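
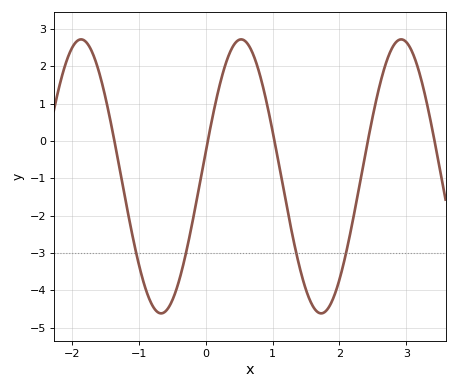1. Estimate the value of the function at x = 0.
-0.254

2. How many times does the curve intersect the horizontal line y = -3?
4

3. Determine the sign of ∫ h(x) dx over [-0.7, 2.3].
negative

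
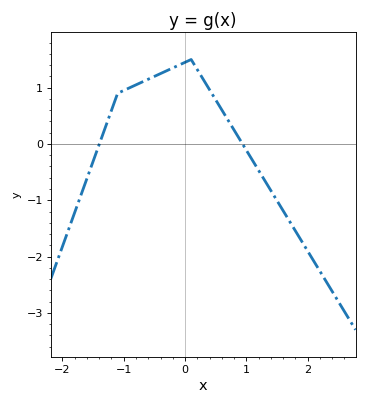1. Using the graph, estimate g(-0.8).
1.05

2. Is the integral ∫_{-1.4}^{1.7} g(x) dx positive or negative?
positive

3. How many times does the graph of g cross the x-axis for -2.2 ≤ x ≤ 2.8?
2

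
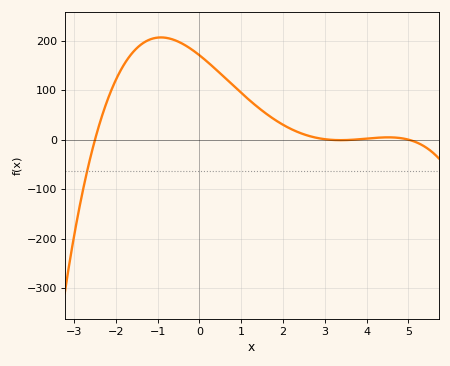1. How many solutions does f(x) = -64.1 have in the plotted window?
1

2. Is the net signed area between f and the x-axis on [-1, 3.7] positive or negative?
positive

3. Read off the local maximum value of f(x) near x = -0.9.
207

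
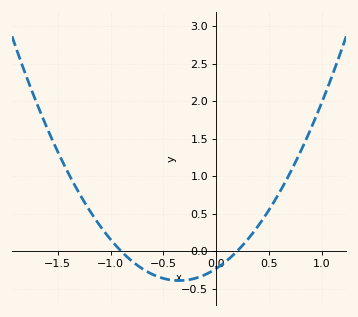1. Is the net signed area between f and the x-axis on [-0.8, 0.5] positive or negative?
negative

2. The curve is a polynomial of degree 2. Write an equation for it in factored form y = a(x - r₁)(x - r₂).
y = 1.3(x + 0.9)(x - 0.2)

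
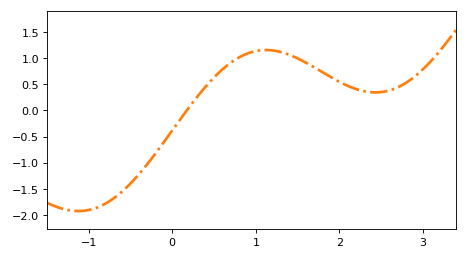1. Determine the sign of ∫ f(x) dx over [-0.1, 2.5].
positive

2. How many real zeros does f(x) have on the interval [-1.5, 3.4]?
1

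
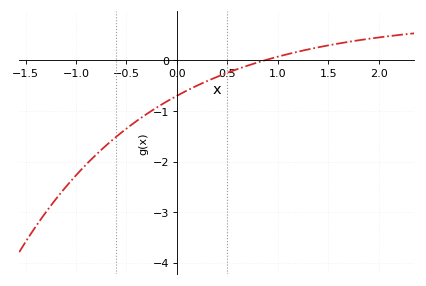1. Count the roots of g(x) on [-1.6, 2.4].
1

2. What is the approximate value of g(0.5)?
-0.2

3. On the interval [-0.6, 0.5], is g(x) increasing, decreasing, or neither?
increasing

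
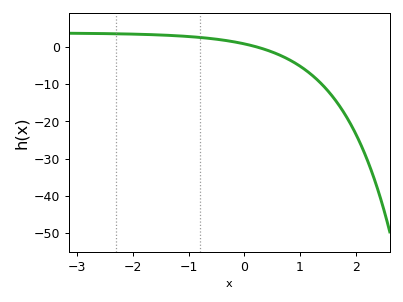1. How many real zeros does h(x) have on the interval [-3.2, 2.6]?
1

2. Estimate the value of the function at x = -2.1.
3.55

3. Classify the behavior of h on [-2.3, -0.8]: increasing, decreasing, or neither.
decreasing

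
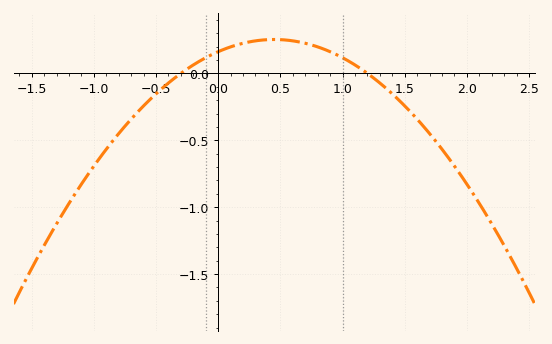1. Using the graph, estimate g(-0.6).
-0.243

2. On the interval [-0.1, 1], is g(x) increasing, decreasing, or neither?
neither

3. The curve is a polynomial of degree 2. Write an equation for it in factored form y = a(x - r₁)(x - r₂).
y = -0.45(x + 0.3)(x - 1.2)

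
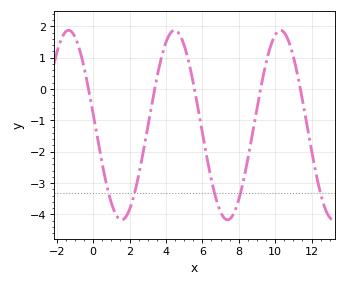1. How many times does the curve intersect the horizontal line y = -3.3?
5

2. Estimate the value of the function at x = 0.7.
-2.95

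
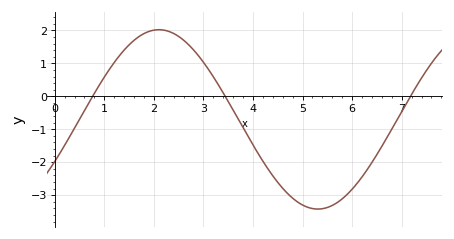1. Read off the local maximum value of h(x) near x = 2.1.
2.02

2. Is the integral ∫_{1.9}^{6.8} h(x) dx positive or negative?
negative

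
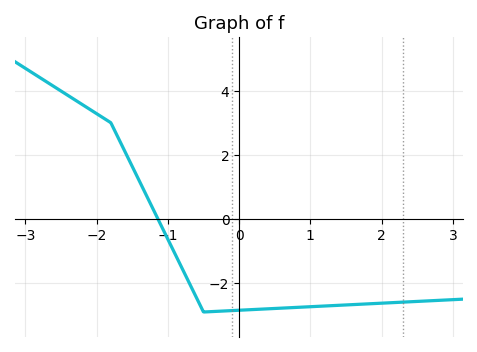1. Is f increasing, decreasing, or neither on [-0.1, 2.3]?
increasing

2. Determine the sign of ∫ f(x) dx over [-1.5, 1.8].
negative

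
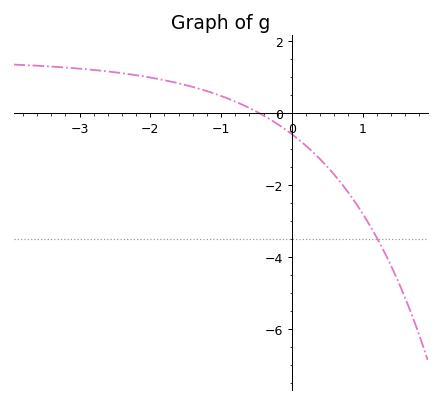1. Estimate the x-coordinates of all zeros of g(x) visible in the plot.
-0.5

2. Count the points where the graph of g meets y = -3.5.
1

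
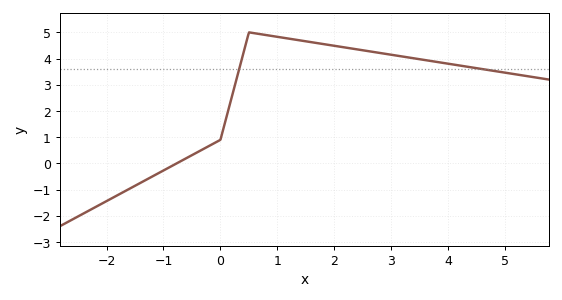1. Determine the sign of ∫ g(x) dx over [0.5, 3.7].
positive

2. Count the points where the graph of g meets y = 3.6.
2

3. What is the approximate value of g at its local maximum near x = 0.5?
5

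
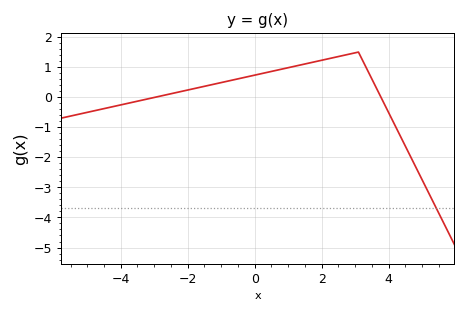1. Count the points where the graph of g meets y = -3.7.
1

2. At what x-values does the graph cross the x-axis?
-2.96, 3.77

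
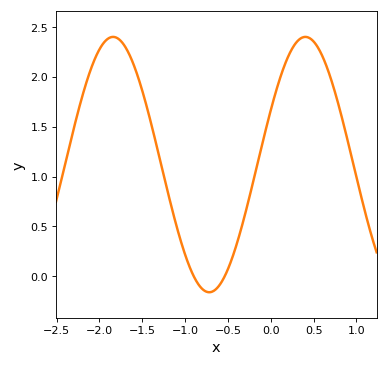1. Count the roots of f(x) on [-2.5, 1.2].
2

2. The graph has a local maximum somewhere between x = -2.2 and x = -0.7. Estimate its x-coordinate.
-1.84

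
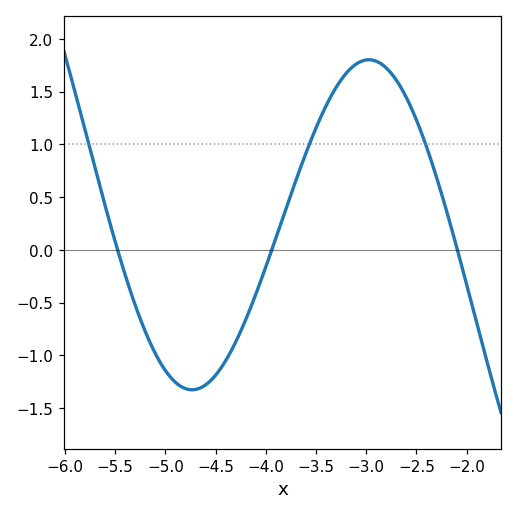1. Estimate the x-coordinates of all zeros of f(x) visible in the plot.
-5.5, -3.9, -2.1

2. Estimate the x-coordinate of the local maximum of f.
-3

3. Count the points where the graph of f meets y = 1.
3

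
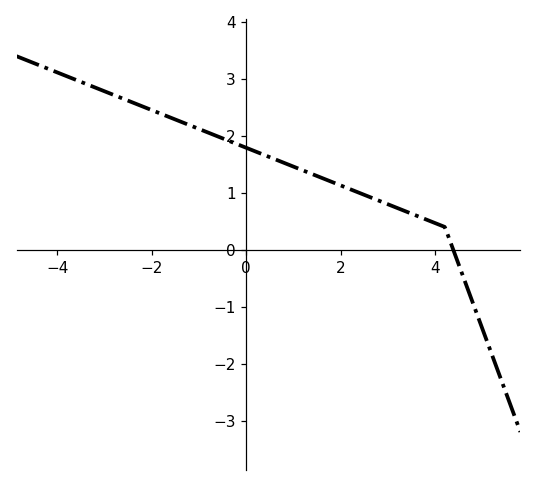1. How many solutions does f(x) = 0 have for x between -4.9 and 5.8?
1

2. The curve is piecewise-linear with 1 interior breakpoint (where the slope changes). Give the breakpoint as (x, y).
(4.2, 0.4)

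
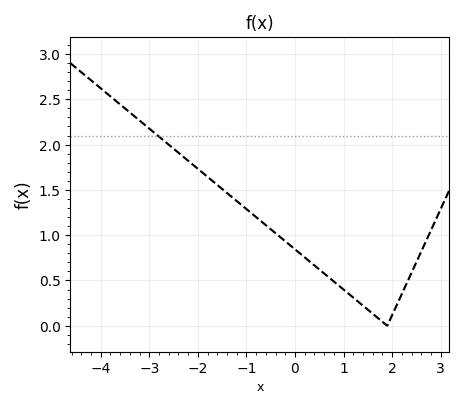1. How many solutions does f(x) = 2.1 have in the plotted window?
1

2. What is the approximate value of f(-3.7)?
2.49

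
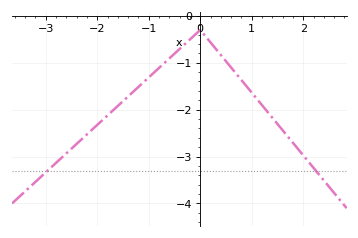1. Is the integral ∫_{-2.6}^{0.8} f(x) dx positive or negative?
negative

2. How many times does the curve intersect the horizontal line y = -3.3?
2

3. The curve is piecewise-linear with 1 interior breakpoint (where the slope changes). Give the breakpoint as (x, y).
(0, -0.3)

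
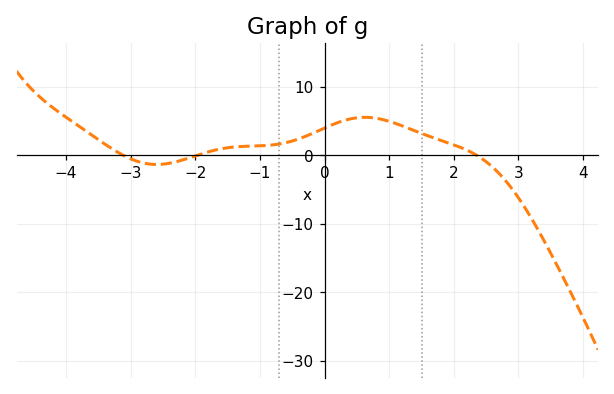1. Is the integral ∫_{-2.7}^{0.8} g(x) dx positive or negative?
positive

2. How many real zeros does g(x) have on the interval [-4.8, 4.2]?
3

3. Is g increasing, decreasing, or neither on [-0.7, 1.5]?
neither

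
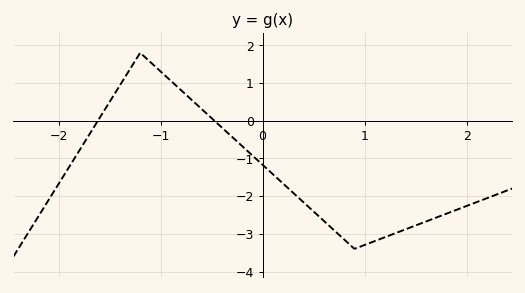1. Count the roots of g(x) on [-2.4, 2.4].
2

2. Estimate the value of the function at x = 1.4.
-2.9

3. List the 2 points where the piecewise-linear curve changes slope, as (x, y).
(-1.2, 1.8); (0.9, -3.4)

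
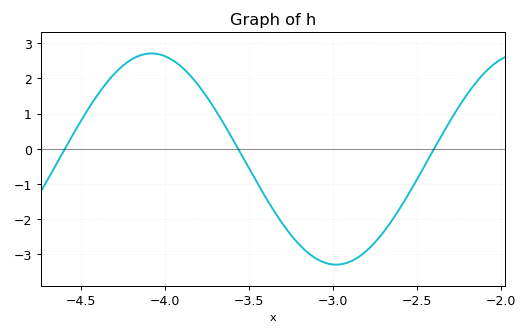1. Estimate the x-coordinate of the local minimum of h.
-3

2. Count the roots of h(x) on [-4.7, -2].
3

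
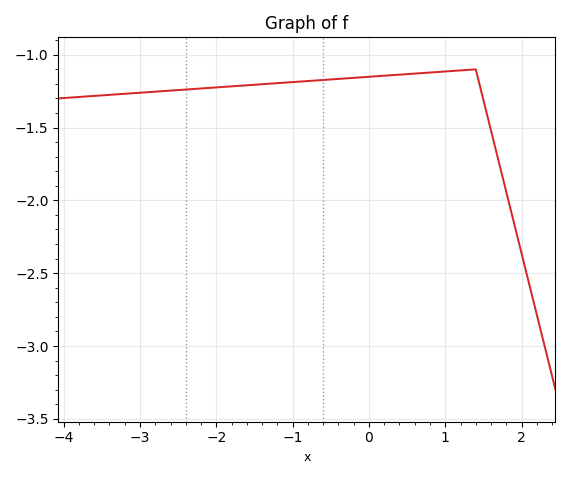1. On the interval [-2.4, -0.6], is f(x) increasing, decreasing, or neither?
increasing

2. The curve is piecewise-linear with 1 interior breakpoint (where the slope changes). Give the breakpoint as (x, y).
(1.4, -1.1)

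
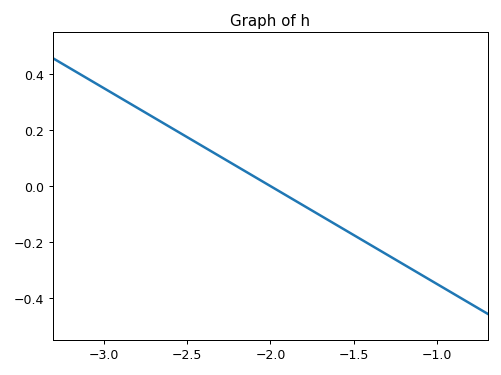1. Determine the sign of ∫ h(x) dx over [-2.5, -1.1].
negative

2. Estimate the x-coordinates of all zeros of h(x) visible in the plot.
-2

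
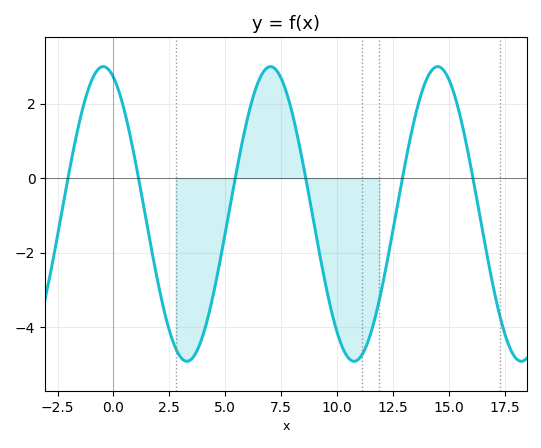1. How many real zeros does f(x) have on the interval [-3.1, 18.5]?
6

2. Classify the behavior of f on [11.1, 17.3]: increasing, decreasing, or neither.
neither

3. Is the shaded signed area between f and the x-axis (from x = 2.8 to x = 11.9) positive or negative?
negative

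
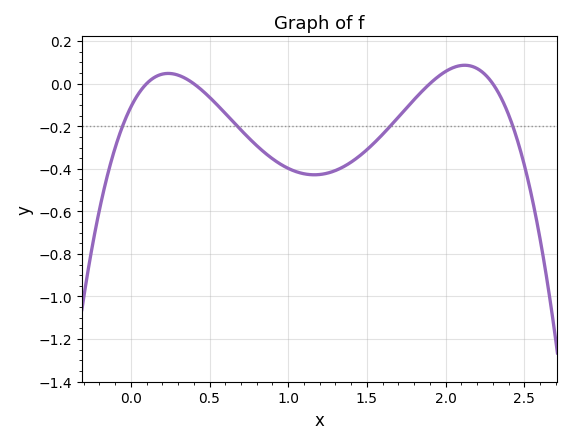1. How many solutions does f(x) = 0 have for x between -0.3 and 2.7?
4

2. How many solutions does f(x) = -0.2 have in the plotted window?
4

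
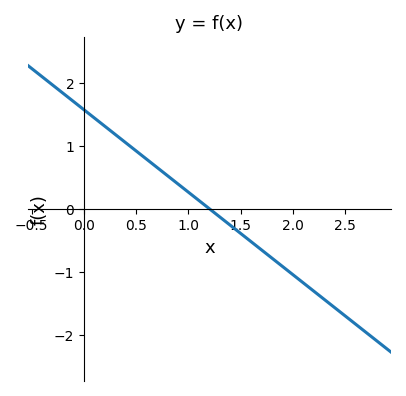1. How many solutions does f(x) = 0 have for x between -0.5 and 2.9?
1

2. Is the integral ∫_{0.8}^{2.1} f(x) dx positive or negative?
negative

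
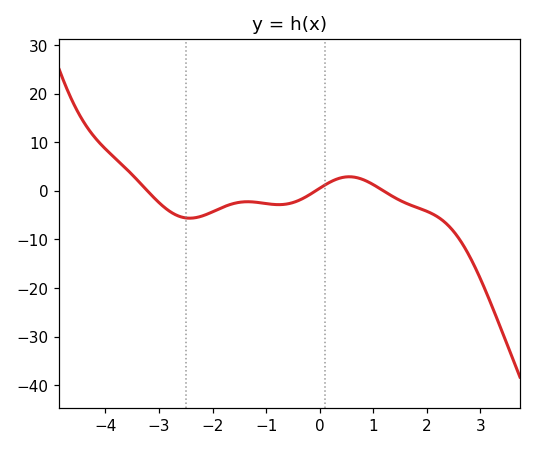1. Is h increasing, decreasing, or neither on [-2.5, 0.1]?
neither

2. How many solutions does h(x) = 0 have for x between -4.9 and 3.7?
3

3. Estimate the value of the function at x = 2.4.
-7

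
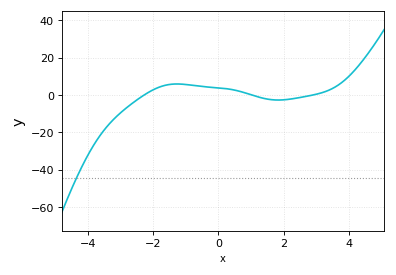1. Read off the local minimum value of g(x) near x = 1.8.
-2.72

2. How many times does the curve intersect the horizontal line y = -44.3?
1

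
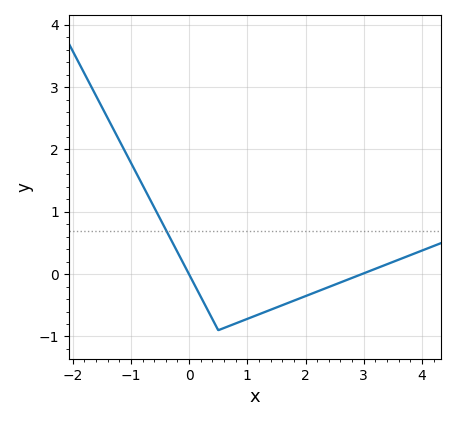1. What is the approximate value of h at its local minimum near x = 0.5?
-0.899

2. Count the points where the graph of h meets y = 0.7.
1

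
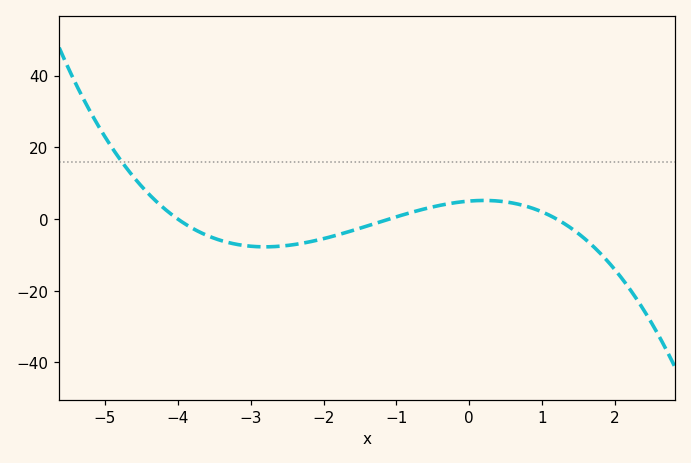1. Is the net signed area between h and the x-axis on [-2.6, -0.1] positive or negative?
negative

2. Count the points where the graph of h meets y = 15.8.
1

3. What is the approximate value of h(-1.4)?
-1.93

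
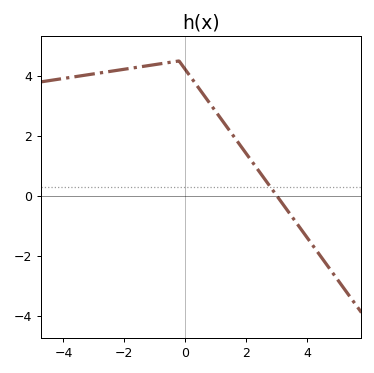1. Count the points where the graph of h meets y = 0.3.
1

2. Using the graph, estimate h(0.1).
4.08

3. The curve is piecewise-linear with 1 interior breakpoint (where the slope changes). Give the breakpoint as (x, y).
(-0.2, 4.5)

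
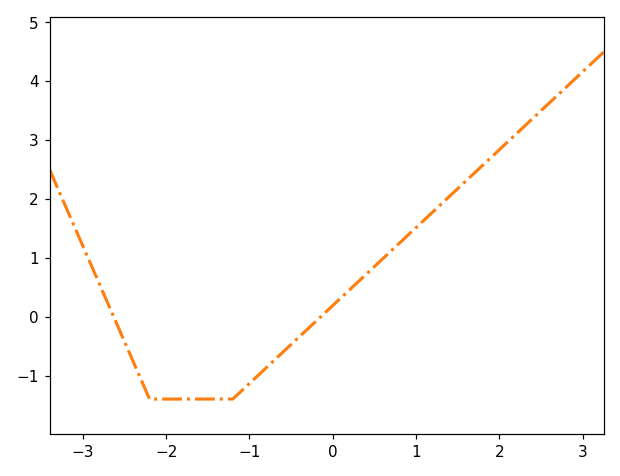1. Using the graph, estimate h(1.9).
2.7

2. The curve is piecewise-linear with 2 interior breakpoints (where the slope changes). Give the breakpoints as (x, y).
(-2.2, -1.4); (-1.2, -1.4)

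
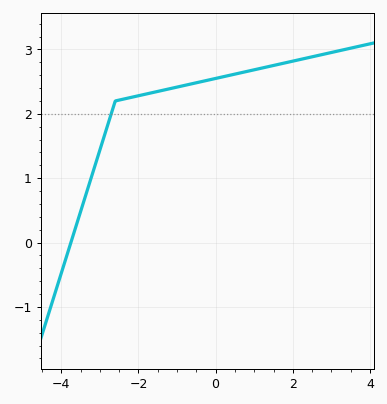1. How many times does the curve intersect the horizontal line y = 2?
1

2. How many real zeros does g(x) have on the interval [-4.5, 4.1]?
1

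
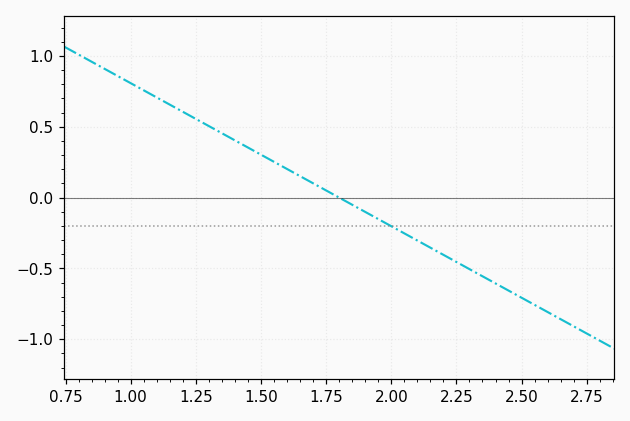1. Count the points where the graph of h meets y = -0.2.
1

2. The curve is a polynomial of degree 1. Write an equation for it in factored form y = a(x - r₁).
y = -1.01(x - 1.8)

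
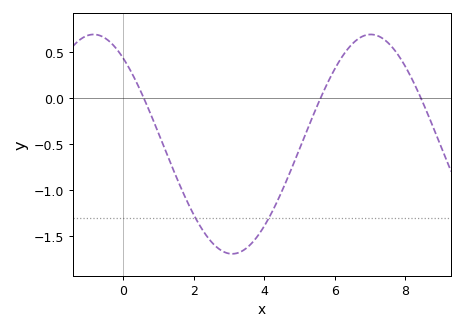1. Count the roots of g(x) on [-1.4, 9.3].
3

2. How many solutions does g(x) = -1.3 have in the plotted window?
2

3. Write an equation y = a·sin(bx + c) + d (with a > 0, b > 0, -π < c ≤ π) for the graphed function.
y = 1.19sin(0.8x + 2.24) - 0.5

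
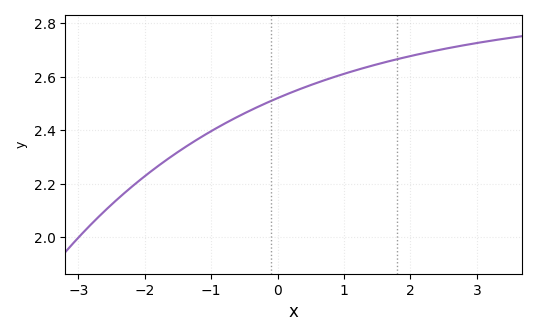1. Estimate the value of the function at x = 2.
2.68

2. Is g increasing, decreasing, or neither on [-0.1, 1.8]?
increasing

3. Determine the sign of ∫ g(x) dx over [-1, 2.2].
positive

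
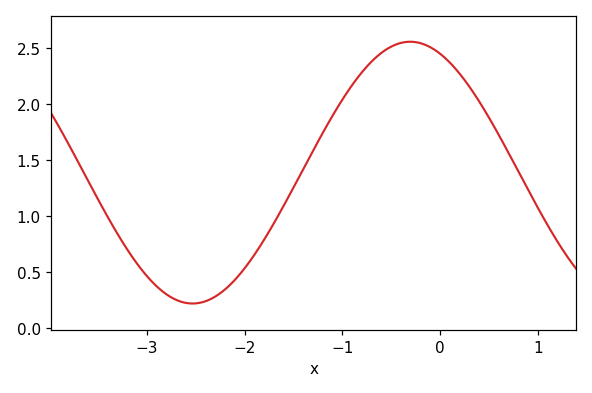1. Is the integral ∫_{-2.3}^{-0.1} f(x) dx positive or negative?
positive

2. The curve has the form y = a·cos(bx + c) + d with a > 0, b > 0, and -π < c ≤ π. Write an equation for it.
y = 1.17cos(1.4x + 0.43) + 1.39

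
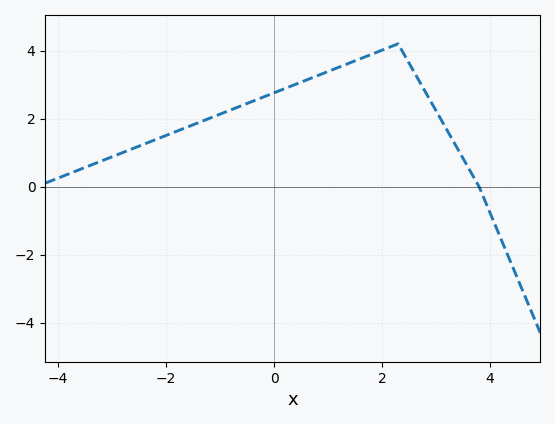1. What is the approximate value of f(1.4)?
3.64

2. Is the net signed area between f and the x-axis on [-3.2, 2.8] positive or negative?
positive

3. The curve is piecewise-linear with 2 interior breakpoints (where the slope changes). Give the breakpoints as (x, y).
(2.3, 4.2); (3.8, 0)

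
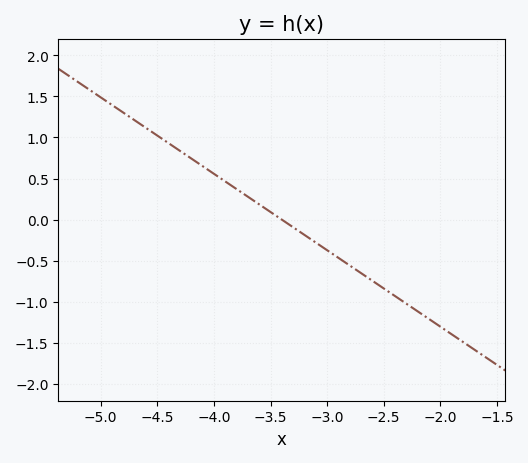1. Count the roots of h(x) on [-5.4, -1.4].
1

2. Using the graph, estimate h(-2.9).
-0.465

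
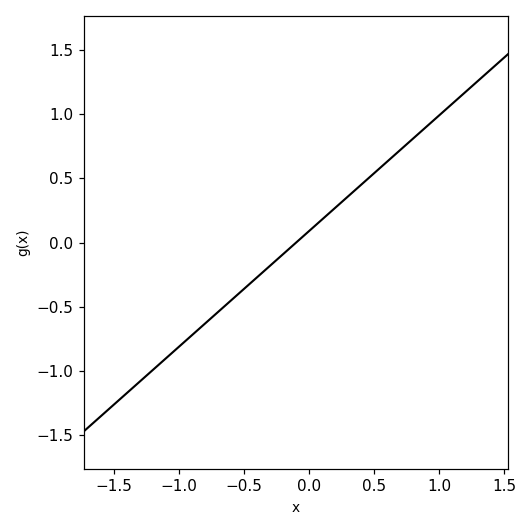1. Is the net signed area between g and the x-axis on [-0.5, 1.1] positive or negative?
positive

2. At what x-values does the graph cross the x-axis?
-0.1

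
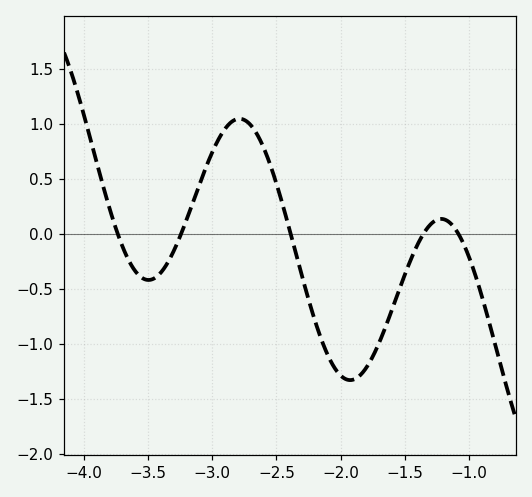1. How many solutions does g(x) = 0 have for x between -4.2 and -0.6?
5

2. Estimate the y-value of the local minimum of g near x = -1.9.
-1.33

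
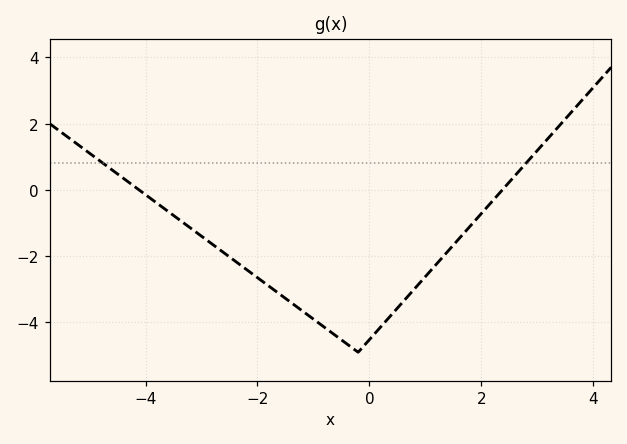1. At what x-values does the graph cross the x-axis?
-4.12, 2.38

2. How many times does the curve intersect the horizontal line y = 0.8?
2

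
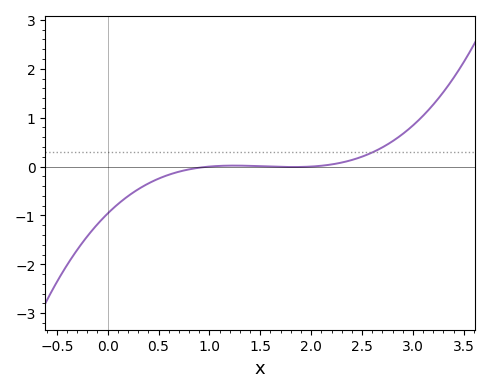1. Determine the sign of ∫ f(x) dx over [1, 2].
positive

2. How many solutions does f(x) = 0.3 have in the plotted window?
1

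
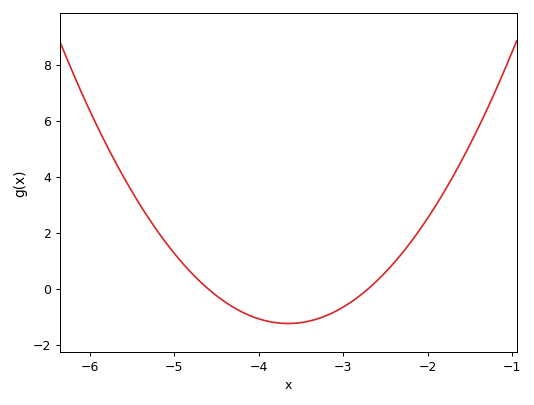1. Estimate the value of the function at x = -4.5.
-0.248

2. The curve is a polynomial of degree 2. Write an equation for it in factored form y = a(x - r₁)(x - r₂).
y = 1.38(x + 4.6)(x + 2.7)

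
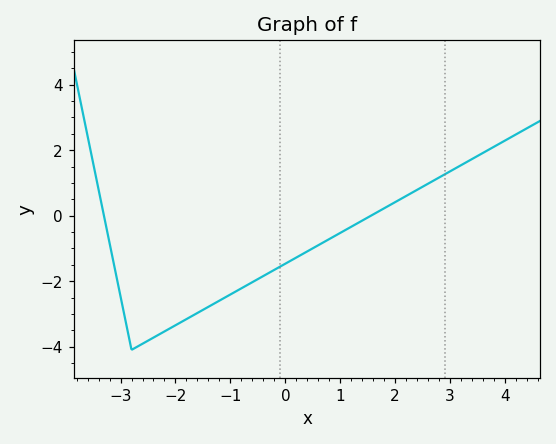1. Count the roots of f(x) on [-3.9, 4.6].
2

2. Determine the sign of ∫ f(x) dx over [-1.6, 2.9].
negative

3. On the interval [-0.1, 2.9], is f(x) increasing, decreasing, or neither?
increasing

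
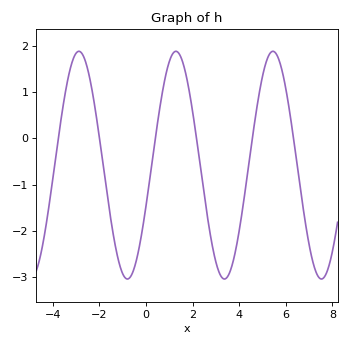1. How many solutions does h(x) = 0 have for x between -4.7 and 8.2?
6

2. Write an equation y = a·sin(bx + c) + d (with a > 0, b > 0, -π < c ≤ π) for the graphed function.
y = 2.46sin(1.5x - 0.37) - 0.58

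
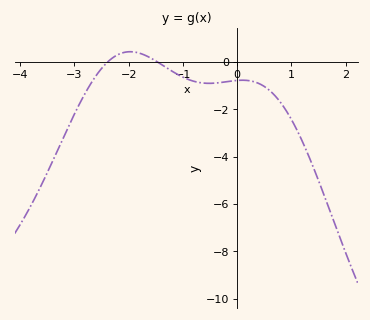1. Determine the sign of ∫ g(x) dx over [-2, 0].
negative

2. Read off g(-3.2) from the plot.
-3.16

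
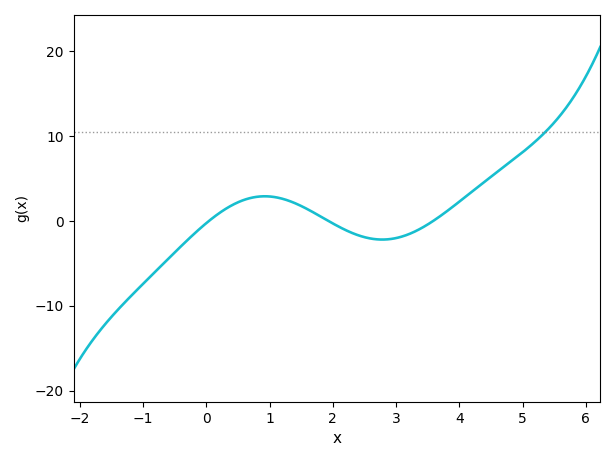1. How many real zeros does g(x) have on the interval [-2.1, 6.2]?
3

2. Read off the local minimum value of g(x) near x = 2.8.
-2.21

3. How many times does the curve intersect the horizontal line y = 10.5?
1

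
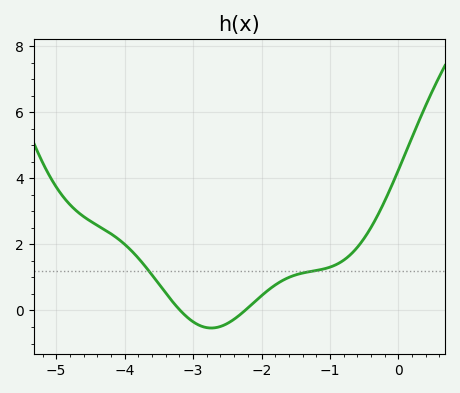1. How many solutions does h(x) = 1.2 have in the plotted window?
2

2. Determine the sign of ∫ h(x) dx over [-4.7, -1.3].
positive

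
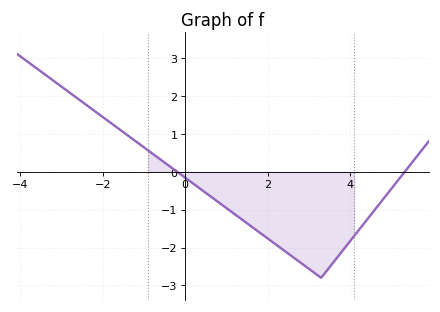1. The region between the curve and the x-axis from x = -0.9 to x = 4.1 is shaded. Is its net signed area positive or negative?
negative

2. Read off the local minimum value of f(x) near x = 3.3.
-2.8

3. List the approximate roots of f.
-0.2, 5.4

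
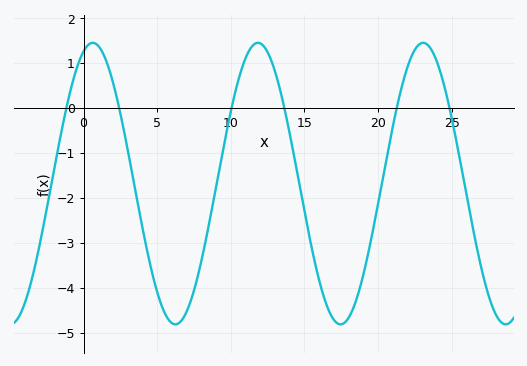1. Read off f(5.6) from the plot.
-4.61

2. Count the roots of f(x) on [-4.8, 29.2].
6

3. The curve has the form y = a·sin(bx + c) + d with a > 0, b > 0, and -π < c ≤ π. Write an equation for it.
y = 3.13sin(0.56x + 1.22) - 1.68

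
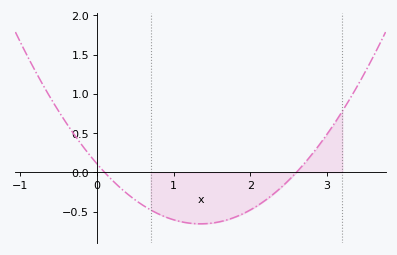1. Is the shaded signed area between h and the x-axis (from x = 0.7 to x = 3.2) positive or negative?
negative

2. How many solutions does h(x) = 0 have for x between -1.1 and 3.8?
2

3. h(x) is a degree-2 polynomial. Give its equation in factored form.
y = 0.42(x - 0.1)(x - 2.6)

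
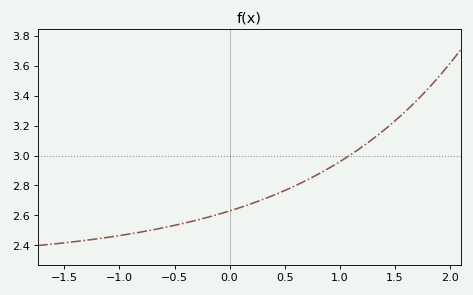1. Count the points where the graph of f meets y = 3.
1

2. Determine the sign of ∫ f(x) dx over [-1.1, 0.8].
positive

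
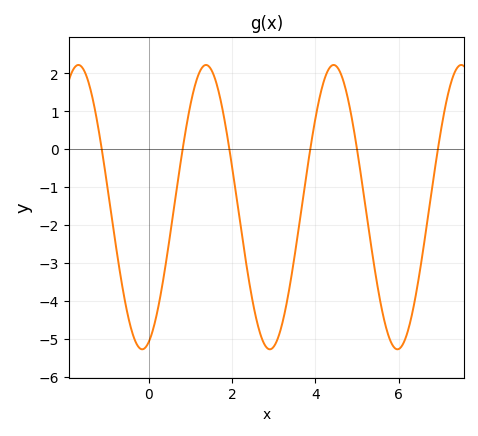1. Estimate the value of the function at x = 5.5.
-3.65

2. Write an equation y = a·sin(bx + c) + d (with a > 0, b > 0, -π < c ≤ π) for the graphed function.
y = 3.75sin(2.05x - 1.25) - 1.53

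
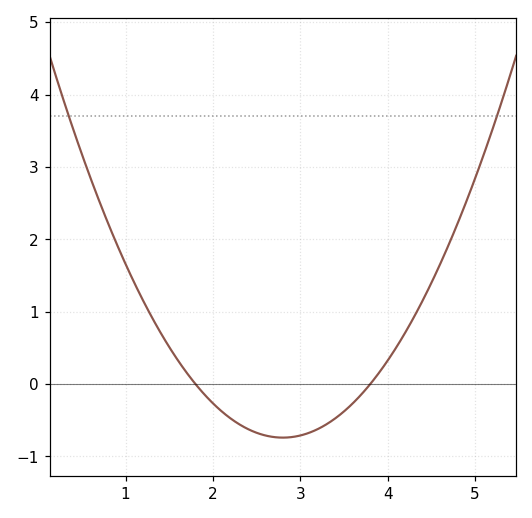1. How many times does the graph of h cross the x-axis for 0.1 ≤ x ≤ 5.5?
2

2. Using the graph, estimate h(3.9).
0.2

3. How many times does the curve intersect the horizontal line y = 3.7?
2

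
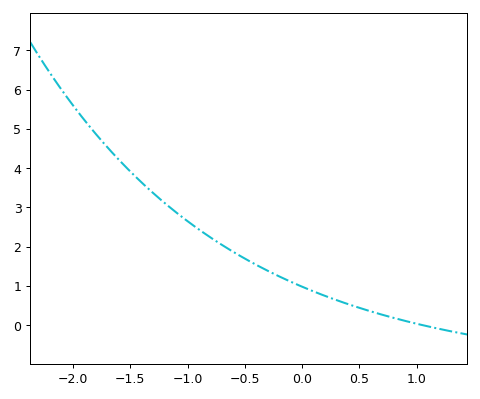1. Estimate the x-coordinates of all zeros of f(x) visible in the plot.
1.05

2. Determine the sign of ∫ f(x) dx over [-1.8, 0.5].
positive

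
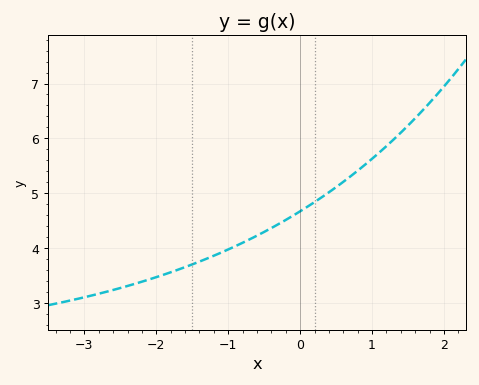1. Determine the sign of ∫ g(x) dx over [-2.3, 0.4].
positive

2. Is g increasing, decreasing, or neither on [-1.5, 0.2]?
increasing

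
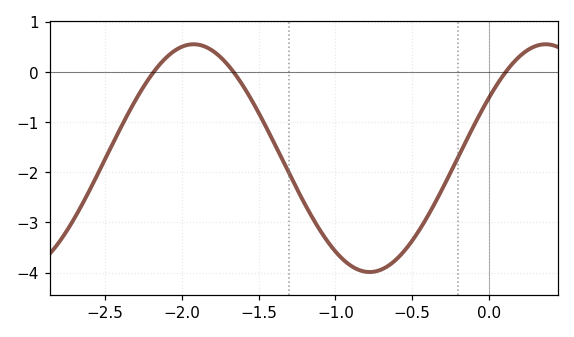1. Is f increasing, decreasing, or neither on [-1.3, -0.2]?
neither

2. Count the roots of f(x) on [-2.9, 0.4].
3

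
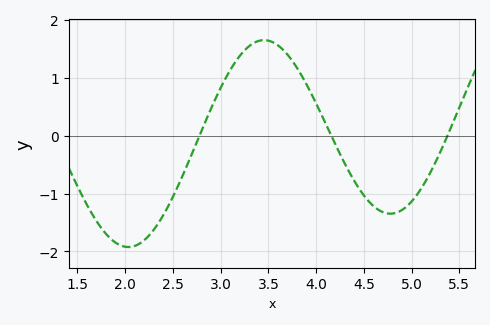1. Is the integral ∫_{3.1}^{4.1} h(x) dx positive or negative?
positive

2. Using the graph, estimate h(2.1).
-1.9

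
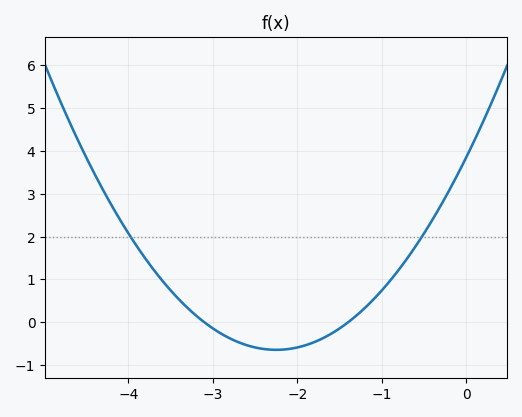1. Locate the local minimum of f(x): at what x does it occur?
-2.2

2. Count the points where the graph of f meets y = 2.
2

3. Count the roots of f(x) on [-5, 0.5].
2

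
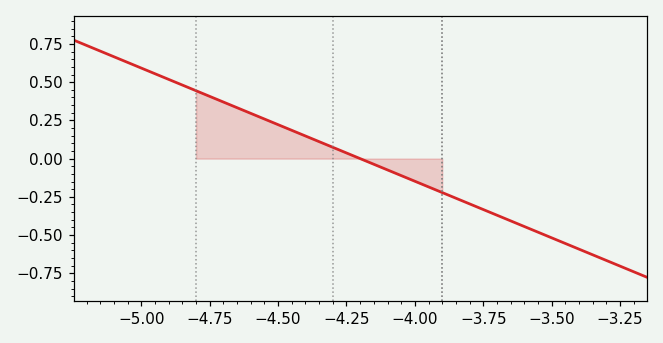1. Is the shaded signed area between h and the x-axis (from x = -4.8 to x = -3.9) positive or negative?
positive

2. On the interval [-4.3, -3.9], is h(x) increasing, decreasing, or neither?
decreasing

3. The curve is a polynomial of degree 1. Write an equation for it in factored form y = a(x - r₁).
y = -0.74(x + 4.2)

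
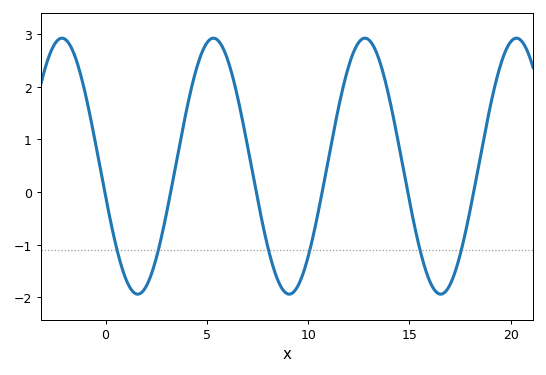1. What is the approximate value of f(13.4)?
2.62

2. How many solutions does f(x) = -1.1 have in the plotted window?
6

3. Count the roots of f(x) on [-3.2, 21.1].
6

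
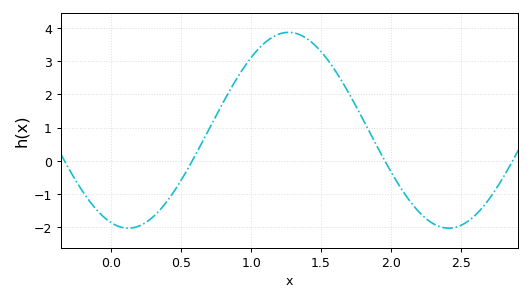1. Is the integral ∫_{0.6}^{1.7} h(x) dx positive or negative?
positive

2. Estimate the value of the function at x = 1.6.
2.7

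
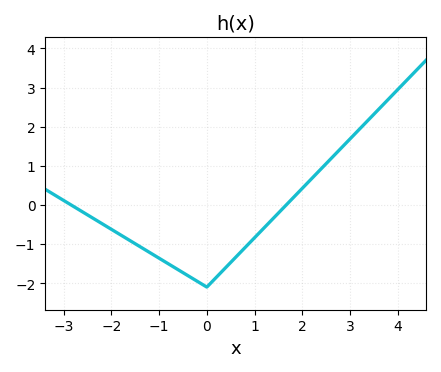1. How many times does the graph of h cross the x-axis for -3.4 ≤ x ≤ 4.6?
2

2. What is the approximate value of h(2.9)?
1.6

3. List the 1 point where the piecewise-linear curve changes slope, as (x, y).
(0, -2.1)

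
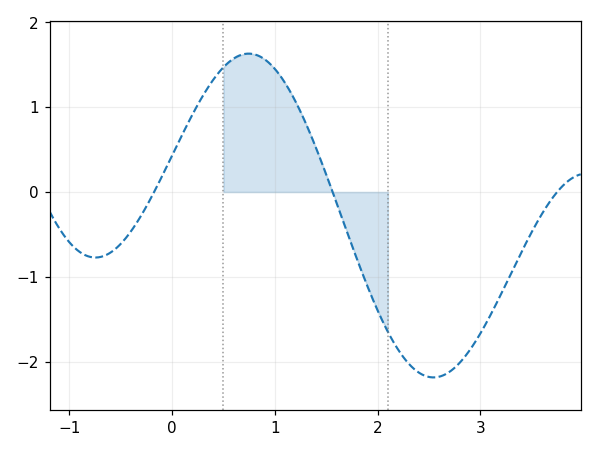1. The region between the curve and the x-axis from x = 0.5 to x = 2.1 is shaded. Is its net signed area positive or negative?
positive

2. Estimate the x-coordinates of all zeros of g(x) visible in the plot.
-0.175, 1.56, 3.75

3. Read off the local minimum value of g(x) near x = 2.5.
-2.19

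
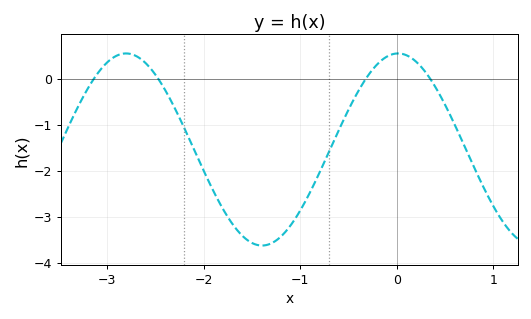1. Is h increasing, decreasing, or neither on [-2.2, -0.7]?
neither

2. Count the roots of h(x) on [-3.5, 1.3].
4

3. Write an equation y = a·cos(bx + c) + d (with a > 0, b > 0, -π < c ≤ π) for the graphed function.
y = 2.09cos(2.23x - 0.03) - 1.54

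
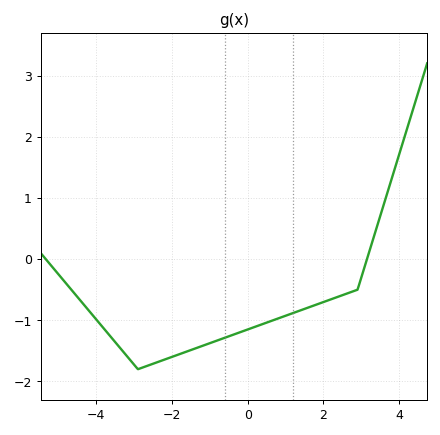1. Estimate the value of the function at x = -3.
-1.73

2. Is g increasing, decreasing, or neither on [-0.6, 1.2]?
increasing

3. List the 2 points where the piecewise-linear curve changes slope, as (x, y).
(-2.9, -1.8); (2.9, -0.5)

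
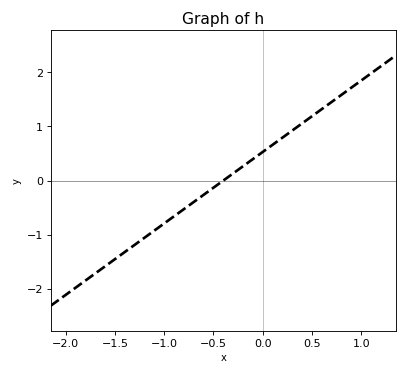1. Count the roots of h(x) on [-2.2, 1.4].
1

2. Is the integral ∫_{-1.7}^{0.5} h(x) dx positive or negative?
negative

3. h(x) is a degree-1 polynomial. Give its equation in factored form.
y = 1.32(x + 0.4)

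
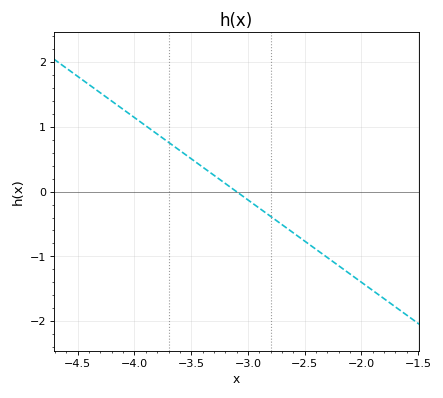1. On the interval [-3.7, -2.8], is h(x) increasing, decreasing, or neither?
decreasing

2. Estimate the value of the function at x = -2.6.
-0.635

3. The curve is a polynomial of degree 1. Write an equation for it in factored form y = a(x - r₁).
y = -1.27(x + 3.1)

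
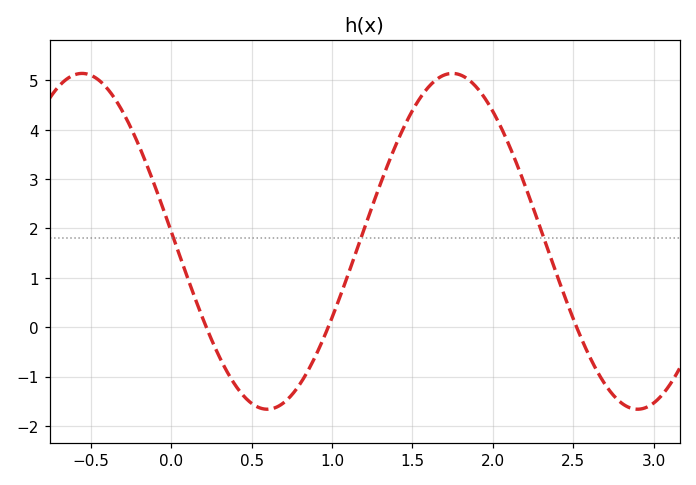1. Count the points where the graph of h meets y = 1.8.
3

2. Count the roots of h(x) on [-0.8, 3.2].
3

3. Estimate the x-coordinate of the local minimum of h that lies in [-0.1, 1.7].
0.597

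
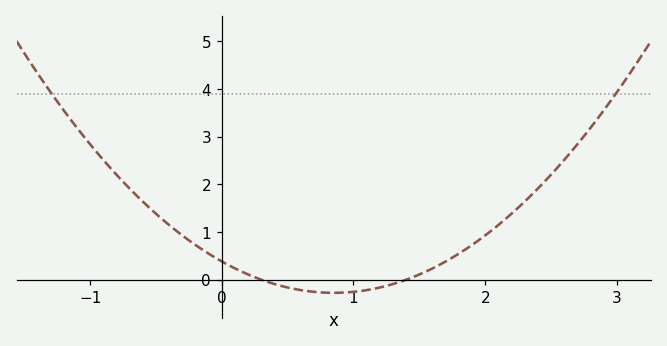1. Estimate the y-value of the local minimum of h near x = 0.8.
-0.3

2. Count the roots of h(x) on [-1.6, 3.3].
2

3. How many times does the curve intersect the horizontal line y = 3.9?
2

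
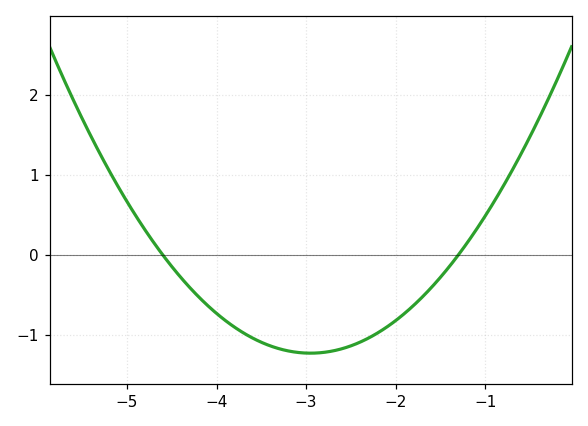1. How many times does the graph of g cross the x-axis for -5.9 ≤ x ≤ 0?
2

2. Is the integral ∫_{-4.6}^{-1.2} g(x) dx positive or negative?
negative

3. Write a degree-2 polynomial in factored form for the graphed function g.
y = 0.45(x + 4.6)(x + 1.3)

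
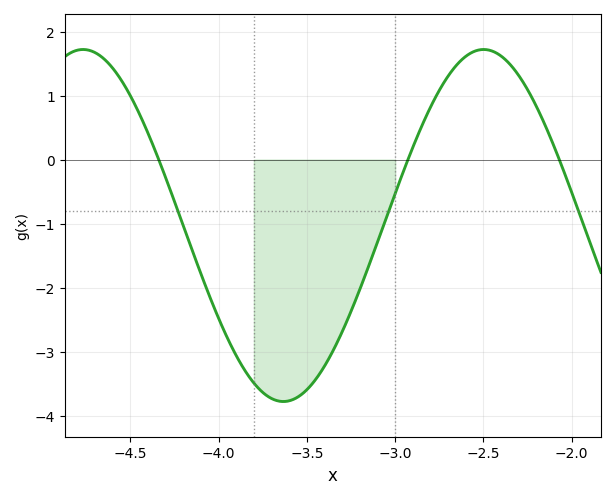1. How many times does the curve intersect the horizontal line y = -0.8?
3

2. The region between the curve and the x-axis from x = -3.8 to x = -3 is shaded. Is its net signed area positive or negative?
negative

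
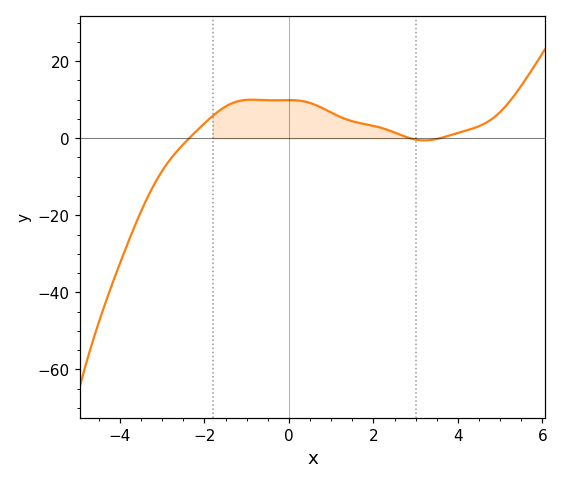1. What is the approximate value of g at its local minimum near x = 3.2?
0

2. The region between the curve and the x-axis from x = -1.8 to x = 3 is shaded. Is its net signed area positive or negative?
positive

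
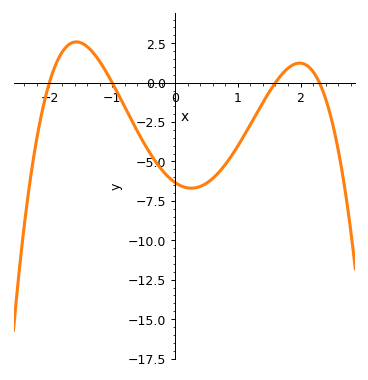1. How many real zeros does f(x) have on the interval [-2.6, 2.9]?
4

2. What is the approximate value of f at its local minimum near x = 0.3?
-6.69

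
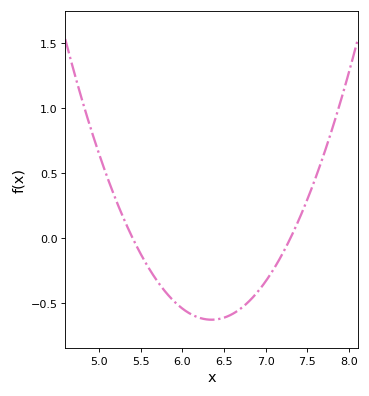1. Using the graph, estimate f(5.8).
-0.42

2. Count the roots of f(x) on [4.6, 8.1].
2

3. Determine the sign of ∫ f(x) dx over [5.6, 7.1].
negative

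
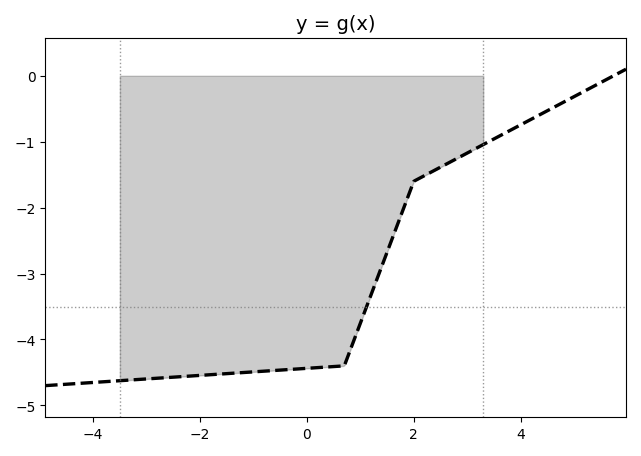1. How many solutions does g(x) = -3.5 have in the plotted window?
1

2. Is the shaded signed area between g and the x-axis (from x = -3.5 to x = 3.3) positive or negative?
negative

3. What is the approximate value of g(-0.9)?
-4.5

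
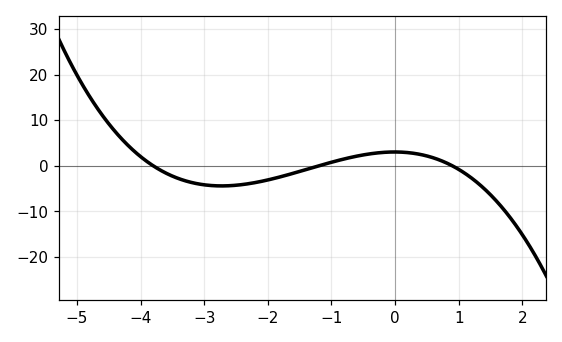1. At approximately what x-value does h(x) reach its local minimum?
-2.72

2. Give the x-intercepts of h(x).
-3.8, -1.2, 0.9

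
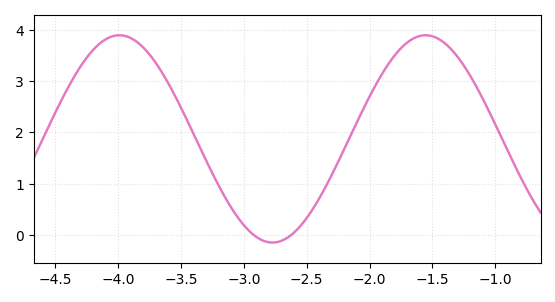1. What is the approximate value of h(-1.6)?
3.88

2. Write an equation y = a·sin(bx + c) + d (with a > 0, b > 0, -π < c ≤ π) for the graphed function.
y = 2.02sin(2.58x - 0.702) + 1.87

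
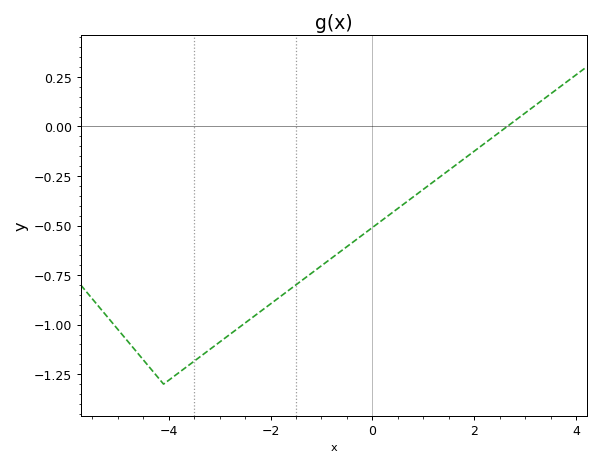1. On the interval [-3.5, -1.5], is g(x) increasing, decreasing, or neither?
increasing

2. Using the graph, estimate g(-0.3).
-0.56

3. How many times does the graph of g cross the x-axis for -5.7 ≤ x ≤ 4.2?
1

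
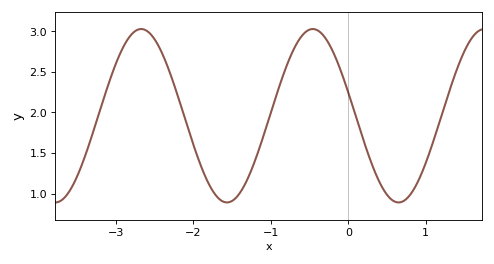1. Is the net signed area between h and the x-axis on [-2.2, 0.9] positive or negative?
positive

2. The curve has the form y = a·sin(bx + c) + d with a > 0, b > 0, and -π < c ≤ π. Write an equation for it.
y = 1.07sin(2.8x + 2.9) + 1.96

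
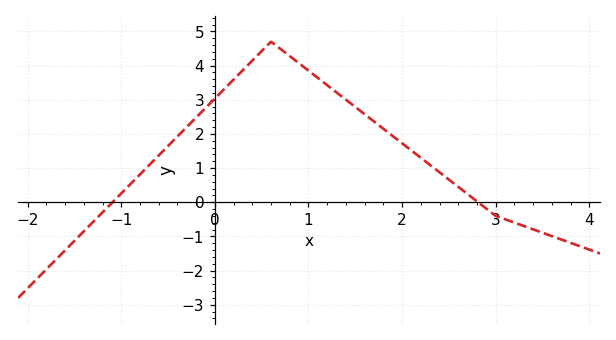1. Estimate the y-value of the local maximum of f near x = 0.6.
4.7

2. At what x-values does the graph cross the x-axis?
-1.09, 2.81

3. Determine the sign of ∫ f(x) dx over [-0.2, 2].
positive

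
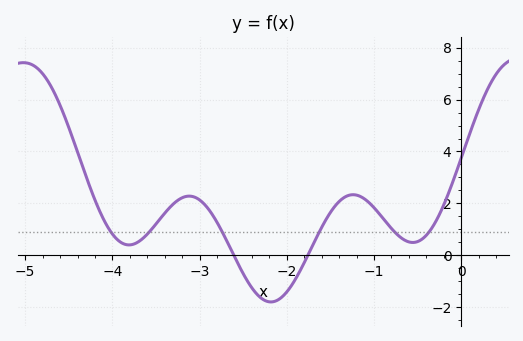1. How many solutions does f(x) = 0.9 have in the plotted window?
6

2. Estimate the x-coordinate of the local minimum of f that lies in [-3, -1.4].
-2.2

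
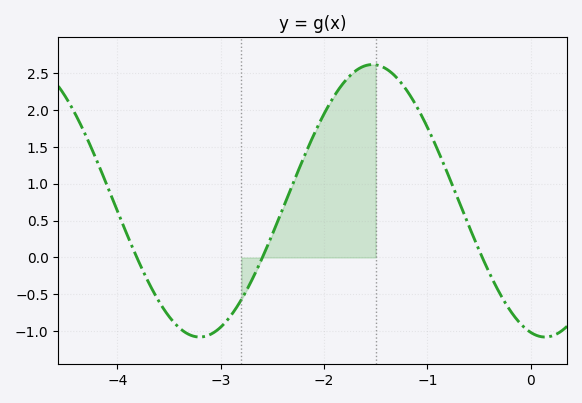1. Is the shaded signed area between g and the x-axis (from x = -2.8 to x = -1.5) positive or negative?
positive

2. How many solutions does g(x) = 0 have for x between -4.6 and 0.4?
3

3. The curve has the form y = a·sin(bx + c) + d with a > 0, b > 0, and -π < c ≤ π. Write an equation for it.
y = 1.85sin(1.9x - 1.8) + 0.77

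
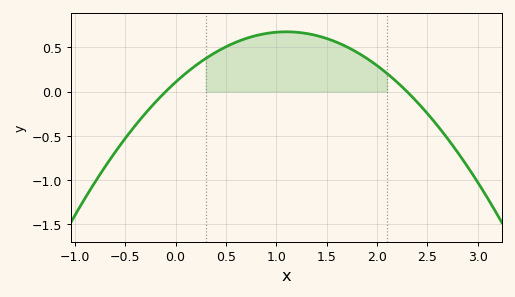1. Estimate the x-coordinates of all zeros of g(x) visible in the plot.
-0.1, 2.3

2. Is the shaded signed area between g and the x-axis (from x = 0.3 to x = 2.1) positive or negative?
positive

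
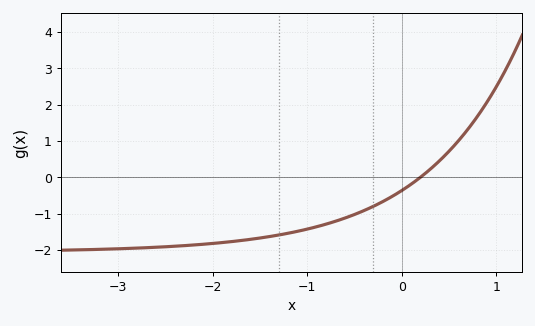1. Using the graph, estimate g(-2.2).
-1.86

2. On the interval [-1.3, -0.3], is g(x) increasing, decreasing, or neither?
increasing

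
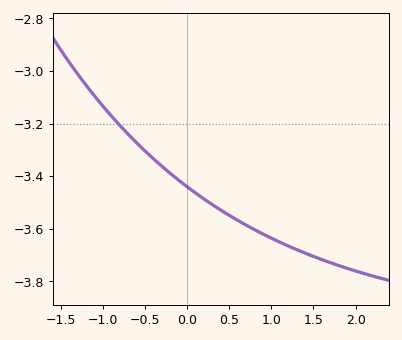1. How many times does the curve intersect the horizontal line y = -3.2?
1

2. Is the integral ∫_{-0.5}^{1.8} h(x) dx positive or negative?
negative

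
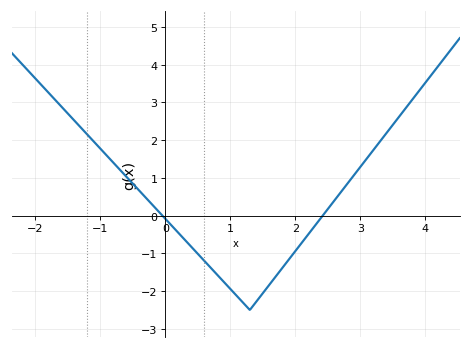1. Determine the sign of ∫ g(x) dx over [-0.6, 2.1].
negative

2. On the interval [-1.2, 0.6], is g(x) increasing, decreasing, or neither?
decreasing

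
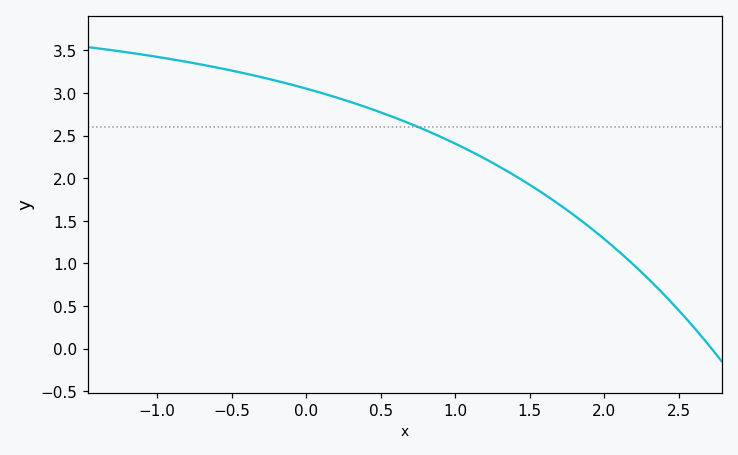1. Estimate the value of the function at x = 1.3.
2.15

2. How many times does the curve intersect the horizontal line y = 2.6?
1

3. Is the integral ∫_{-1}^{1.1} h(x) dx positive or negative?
positive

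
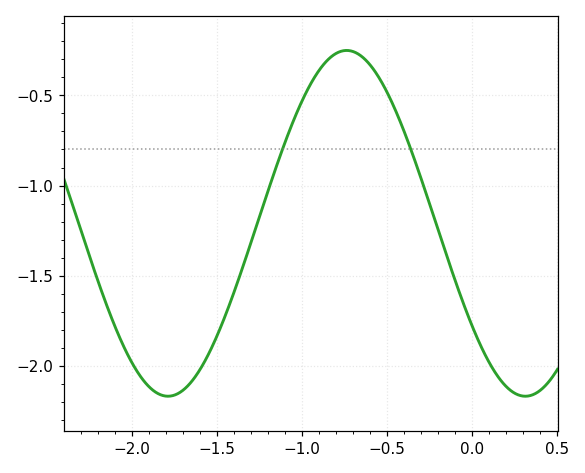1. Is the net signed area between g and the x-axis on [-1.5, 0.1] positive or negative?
negative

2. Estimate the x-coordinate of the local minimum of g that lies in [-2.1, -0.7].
-1.79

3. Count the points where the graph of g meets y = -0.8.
2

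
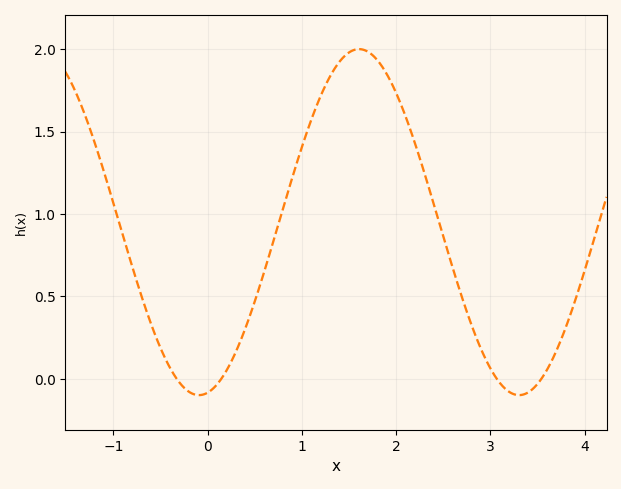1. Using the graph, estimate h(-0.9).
0.87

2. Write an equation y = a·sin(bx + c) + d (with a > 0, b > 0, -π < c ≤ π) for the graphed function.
y = 1.05sin(1.85x - 1.4) + 0.95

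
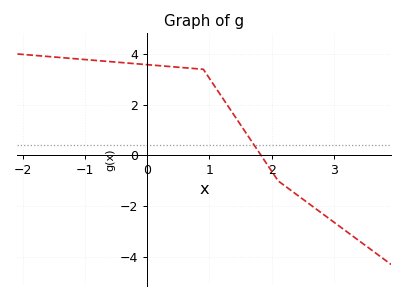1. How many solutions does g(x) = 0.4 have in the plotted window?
1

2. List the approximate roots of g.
1.83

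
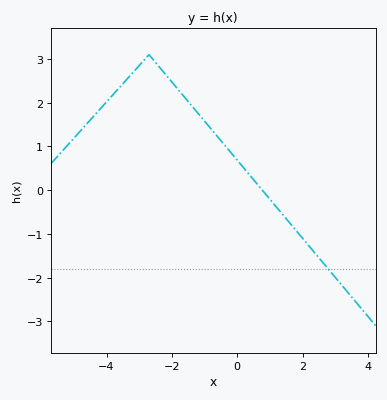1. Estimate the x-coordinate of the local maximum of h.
-2.6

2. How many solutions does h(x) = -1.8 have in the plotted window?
1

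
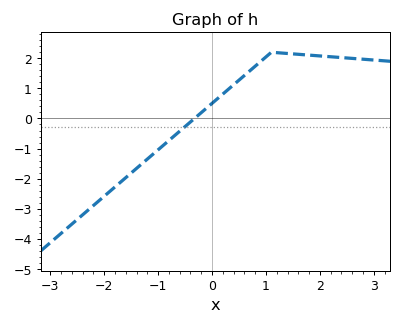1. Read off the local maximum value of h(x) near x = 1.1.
2.2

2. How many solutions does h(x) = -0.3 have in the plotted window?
1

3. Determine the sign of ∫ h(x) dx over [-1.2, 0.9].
positive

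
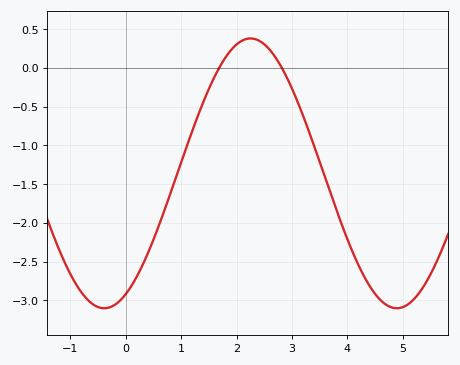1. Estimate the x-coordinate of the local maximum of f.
2.3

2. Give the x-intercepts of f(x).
1.7, 2.8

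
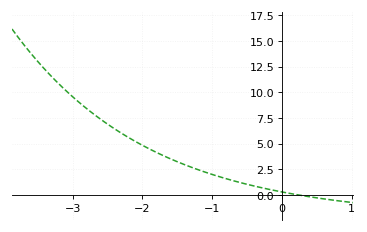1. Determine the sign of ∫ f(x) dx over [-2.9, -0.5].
positive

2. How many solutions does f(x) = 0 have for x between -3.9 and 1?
1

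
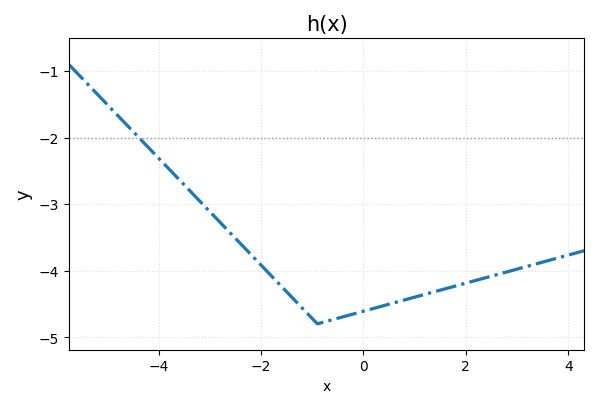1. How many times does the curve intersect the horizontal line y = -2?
1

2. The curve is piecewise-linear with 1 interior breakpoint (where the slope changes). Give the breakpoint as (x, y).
(-0.9, -4.8)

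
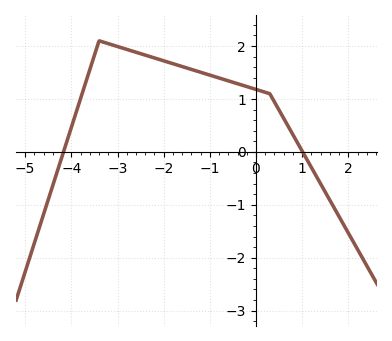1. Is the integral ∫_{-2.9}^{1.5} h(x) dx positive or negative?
positive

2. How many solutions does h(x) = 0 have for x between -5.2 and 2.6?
2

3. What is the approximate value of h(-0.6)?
1.3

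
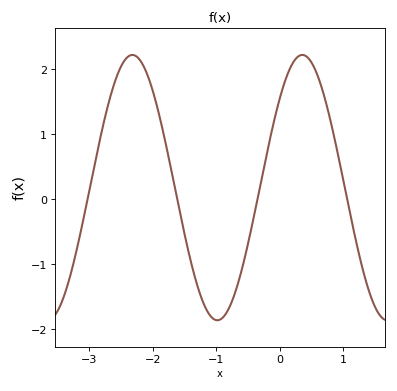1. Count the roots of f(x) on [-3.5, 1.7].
4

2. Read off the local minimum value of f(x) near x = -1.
-1.9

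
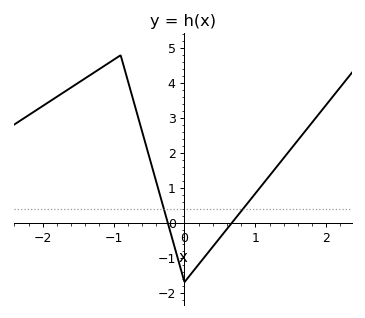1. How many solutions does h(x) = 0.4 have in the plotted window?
2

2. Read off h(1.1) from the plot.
1.09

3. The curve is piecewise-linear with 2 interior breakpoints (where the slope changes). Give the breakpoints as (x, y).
(-0.9, 4.8); (0, -1.7)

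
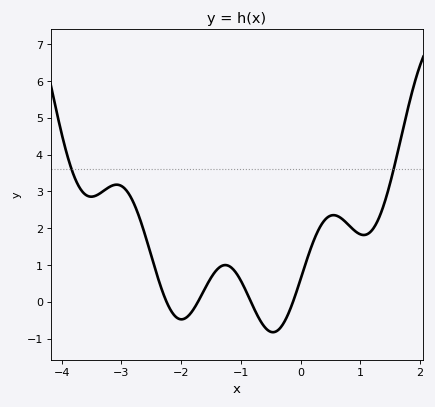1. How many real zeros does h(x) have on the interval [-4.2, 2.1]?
4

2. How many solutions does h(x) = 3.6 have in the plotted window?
2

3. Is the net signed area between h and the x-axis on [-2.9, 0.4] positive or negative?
positive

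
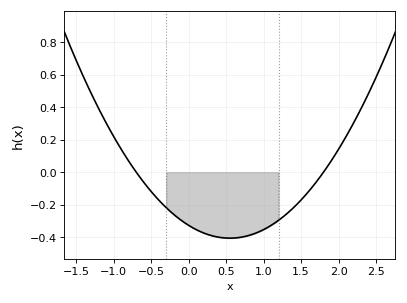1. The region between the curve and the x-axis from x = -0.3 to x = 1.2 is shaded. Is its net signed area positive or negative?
negative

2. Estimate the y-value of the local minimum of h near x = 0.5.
-0.406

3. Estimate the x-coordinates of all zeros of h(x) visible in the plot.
-0.7, 1.8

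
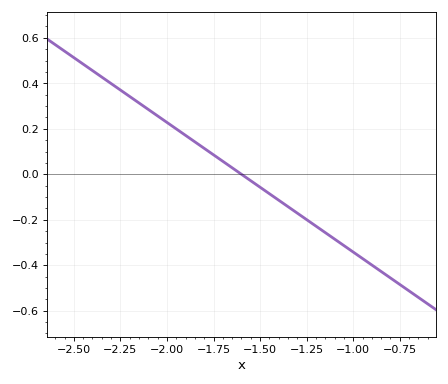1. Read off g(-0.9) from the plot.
-0.4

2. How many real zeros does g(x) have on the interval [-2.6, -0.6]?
1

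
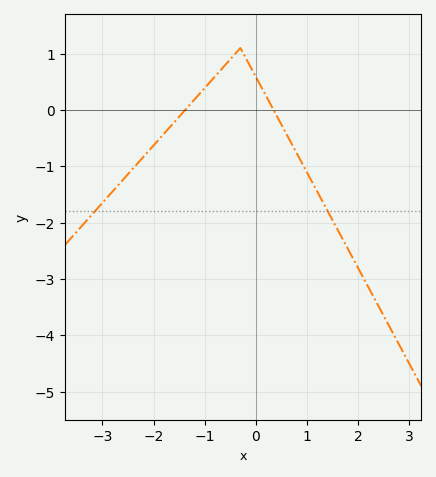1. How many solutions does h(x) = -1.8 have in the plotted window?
2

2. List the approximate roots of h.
-1.38, 0.349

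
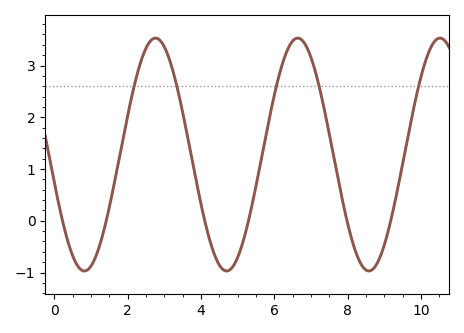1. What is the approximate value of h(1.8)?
1.3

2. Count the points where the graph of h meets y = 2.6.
5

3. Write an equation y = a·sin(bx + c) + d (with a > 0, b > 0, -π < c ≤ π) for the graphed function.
y = 2.25sin(1.6x - 2.9) + 1.28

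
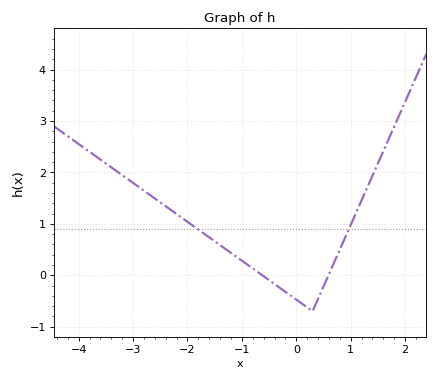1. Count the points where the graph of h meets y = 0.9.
2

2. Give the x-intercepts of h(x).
-0.6, 0.6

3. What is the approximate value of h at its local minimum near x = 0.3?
-0.7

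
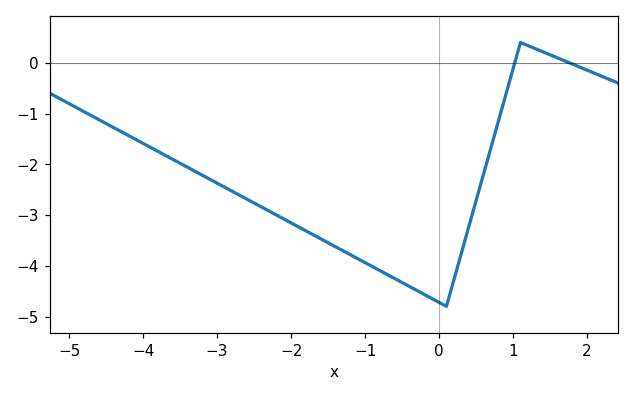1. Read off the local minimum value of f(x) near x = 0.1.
-4.8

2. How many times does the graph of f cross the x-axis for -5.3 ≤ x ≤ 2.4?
2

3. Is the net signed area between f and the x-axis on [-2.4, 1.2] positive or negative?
negative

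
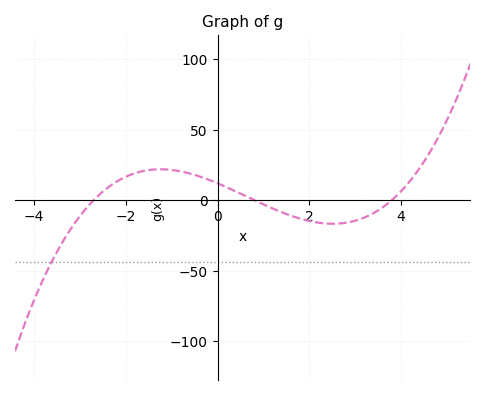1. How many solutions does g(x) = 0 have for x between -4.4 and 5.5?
3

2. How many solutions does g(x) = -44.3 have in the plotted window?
1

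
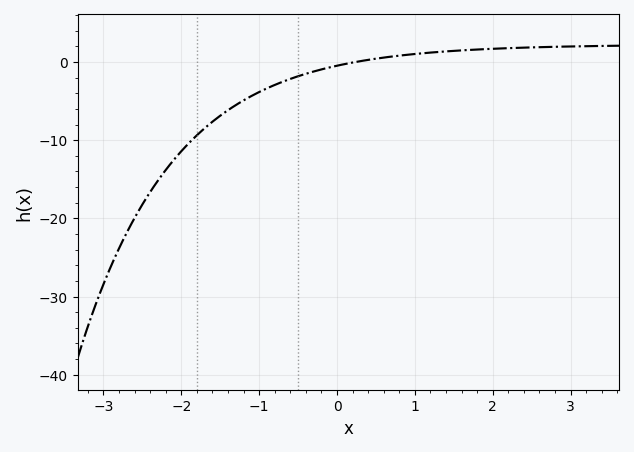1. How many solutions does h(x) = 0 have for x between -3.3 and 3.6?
1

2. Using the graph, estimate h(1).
1.04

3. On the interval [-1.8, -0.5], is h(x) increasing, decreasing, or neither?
increasing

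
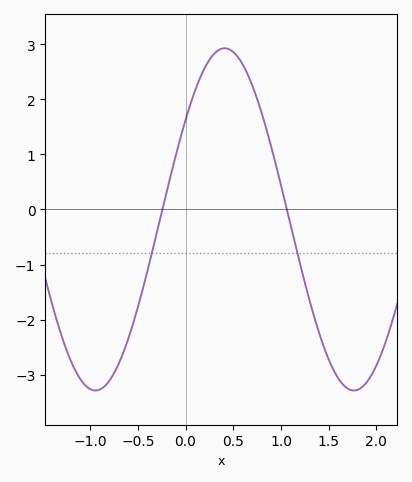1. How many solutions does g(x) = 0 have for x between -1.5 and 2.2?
2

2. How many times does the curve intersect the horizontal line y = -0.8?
2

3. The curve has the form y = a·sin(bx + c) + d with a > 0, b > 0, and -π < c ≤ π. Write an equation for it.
y = 3.11sin(2.3x + 0.62) - 0.18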